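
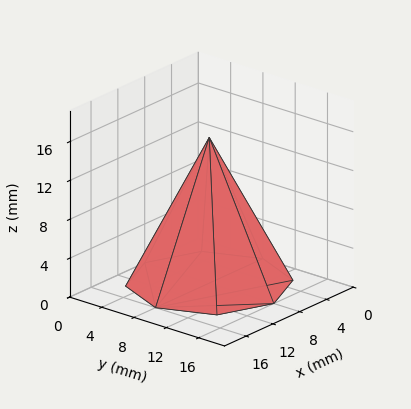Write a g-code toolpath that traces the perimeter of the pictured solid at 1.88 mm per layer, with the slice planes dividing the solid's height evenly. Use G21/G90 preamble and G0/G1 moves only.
Reading the render: the shape is a regular 8-sided pyramid, base circumscribed radius ≈ 8 mm, apex at z ≈ 15 mm (dimensions read to the nearest mm from the axis ticks). For the g-code, the solid's height is divided into equal slices at the stated Δz and each level perimeter traced with G1 moves after a G0 lift.

; perimeter-only toolpath
G21 ; units = mm
G90 ; absolute positioning
G28 ; home
; layer 1
G0 Z1.88
G0 X15.00 Y8.00
G1 X12.95 Y12.95
G1 X8.00 Y15.00
G1 X3.05 Y12.95
G1 X1.00 Y8.00
G1 X3.05 Y3.05
G1 X8.00 Y1.00
G1 X12.95 Y3.05
G1 X15.00 Y8.00
; layer 2
G0 Z3.75
G0 X14.00 Y8.00
G1 X12.25 Y12.25
G1 X8.00 Y14.00
G1 X3.75 Y12.25
G1 X2.00 Y8.00
G1 X3.75 Y3.75
G1 X8.00 Y2.00
G1 X12.25 Y3.75
G1 X14.00 Y8.00
; layer 3
G0 Z5.62
G0 X13.00 Y8.00
G1 X11.54 Y11.54
G1 X8.00 Y13.00
G1 X4.46 Y11.54
G1 X3.00 Y8.00
G1 X4.46 Y4.46
G1 X8.00 Y3.00
G1 X11.54 Y4.46
G1 X13.00 Y8.00
; layer 4
G0 Z7.50
G0 X12.00 Y8.00
G1 X10.83 Y10.83
G1 X8.00 Y12.00
G1 X5.17 Y10.83
G1 X4.00 Y8.00
G1 X5.17 Y5.17
G1 X8.00 Y4.00
G1 X10.83 Y5.17
G1 X12.00 Y8.00
; layer 5
G0 Z9.38
G0 X11.00 Y8.00
G1 X10.12 Y10.12
G1 X8.00 Y11.00
G1 X5.88 Y10.12
G1 X5.00 Y8.00
G1 X5.88 Y5.88
G1 X8.00 Y5.00
G1 X10.12 Y5.88
G1 X11.00 Y8.00
; layer 6
G0 Z11.25
G0 X10.00 Y8.00
G1 X9.41 Y9.41
G1 X8.00 Y10.00
G1 X6.58 Y9.41
G1 X6.00 Y8.00
G1 X6.58 Y6.58
G1 X8.00 Y6.00
G1 X9.41 Y6.58
G1 X10.00 Y8.00
; layer 7
G0 Z13.12
G0 X9.00 Y8.00
G1 X8.71 Y8.71
G1 X8.00 Y9.00
G1 X7.29 Y8.71
G1 X7.00 Y8.00
G1 X7.29 Y7.29
G1 X8.00 Y7.00
G1 X8.71 Y7.29
G1 X9.00 Y8.00
M2 ; end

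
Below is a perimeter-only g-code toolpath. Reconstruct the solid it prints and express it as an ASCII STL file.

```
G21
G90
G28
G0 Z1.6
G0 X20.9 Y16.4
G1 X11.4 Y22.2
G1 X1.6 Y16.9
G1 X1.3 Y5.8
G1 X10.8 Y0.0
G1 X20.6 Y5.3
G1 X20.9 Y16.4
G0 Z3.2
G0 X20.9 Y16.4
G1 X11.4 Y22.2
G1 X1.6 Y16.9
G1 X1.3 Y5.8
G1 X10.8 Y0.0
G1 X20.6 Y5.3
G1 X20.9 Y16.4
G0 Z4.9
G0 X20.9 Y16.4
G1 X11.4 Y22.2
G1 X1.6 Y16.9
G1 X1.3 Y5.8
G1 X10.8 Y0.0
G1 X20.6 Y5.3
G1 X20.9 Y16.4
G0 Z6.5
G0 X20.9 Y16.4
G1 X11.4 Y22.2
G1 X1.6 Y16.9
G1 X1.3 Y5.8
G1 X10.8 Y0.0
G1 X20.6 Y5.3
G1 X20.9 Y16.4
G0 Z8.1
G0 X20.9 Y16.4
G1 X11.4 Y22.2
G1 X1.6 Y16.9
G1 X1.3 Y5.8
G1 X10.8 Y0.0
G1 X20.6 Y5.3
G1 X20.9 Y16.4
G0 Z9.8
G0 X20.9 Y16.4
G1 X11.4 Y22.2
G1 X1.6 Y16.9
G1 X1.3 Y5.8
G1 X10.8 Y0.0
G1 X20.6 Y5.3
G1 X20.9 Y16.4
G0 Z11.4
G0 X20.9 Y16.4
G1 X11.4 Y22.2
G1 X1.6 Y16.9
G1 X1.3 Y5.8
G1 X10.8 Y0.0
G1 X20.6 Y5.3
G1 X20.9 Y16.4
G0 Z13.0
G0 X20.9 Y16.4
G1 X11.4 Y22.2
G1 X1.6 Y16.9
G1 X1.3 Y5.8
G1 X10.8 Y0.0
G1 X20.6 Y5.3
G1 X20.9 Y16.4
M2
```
solid part
  facet normal 0.0000 0.0000 -1.0000
    outer loop
      vertex 1.6 16.9 0.0
      vertex 11.4 22.2 0.0
      vertex 20.9 16.4 0.0
    endloop
  endfacet
  facet normal 0.0000 0.0000 -1.0000
    outer loop
      vertex 1.3 5.8 0.0
      vertex 1.6 16.9 0.0
      vertex 20.9 16.4 0.0
    endloop
  endfacet
  facet normal 0.0000 0.0000 -1.0000
    outer loop
      vertex 10.8 0.0 0.0
      vertex 1.3 5.8 0.0
      vertex 20.9 16.4 0.0
    endloop
  endfacet
  facet normal 0.0000 0.0000 -1.0000
    outer loop
      vertex 20.6 5.3 0.0
      vertex 10.8 0.0 0.0
      vertex 20.9 16.4 0.0
    endloop
  endfacet
  facet normal 0.0000 0.0000 1.0000
    outer loop
      vertex 20.9 16.4 13.0
      vertex 11.4 22.2 13.0
      vertex 1.6 16.9 13.0
    endloop
  endfacet
  facet normal 0.0000 0.0000 1.0000
    outer loop
      vertex 20.9 16.4 13.0
      vertex 1.6 16.9 13.0
      vertex 1.3 5.8 13.0
    endloop
  endfacet
  facet normal 0.0000 0.0000 1.0000
    outer loop
      vertex 20.9 16.4 13.0
      vertex 1.3 5.8 13.0
      vertex 10.8 0.0 13.0
    endloop
  endfacet
  facet normal 0.0000 0.0000 1.0000
    outer loop
      vertex 20.9 16.4 13.0
      vertex 10.8 0.0 13.0
      vertex 20.6 5.3 13.0
    endloop
  endfacet
  facet normal 0.5211 0.8535 0.0000
    outer loop
      vertex 20.9 16.4 0.0
      vertex 11.4 22.2 0.0
      vertex 11.4 22.2 13.0
    endloop
  endfacet
  facet normal 0.5211 0.8535 0.0000
    outer loop
      vertex 20.9 16.4 0.0
      vertex 11.4 22.2 13.0
      vertex 20.9 16.4 13.0
    endloop
  endfacet
  facet normal -0.4757 0.8796 0.0000
    outer loop
      vertex 11.4 22.2 0.0
      vertex 1.6 16.9 0.0
      vertex 1.6 16.9 13.0
    endloop
  endfacet
  facet normal -0.4757 0.8796 0.0000
    outer loop
      vertex 11.4 22.2 0.0
      vertex 1.6 16.9 13.0
      vertex 11.4 22.2 13.0
    endloop
  endfacet
  facet normal -0.9996 0.0270 0.0000
    outer loop
      vertex 1.6 16.9 0.0
      vertex 1.3 5.8 0.0
      vertex 1.3 5.8 13.0
    endloop
  endfacet
  facet normal -0.9996 0.0270 0.0000
    outer loop
      vertex 1.6 16.9 0.0
      vertex 1.3 5.8 13.0
      vertex 1.6 16.9 13.0
    endloop
  endfacet
  facet normal -0.5211 -0.8535 0.0000
    outer loop
      vertex 1.3 5.8 0.0
      vertex 10.8 0.0 0.0
      vertex 10.8 0.0 13.0
    endloop
  endfacet
  facet normal -0.5211 -0.8535 0.0000
    outer loop
      vertex 1.3 5.8 0.0
      vertex 10.8 0.0 13.0
      vertex 1.3 5.8 13.0
    endloop
  endfacet
  facet normal 0.4757 -0.8796 0.0000
    outer loop
      vertex 10.8 0.0 0.0
      vertex 20.6 5.3 0.0
      vertex 20.6 5.3 13.0
    endloop
  endfacet
  facet normal 0.4757 -0.8796 0.0000
    outer loop
      vertex 10.8 0.0 0.0
      vertex 20.6 5.3 13.0
      vertex 10.8 0.0 13.0
    endloop
  endfacet
  facet normal 0.9996 -0.0270 0.0000
    outer loop
      vertex 20.6 5.3 0.0
      vertex 20.9 16.4 0.0
      vertex 20.9 16.4 13.0
    endloop
  endfacet
  facet normal 0.9996 -0.0270 0.0000
    outer loop
      vertex 20.6 5.3 0.0
      vertex 20.9 16.4 13.0
      vertex 20.6 5.3 13.0
    endloop
  endfacet
endsolid part

The G0 Z moves step by Δz≈1.6 mm. Every layer's G1 loop is the same polygon, so the solid is a straight extrusion of it from z=0 to z≈13. Closing with flat bottom and top caps and triangulating gives 20 facets — a regular 6-sided prism (a cylinder approximated with 6 flat sides), circumscribed radius ≈ 11.1 mm, height ≈ 13 mm.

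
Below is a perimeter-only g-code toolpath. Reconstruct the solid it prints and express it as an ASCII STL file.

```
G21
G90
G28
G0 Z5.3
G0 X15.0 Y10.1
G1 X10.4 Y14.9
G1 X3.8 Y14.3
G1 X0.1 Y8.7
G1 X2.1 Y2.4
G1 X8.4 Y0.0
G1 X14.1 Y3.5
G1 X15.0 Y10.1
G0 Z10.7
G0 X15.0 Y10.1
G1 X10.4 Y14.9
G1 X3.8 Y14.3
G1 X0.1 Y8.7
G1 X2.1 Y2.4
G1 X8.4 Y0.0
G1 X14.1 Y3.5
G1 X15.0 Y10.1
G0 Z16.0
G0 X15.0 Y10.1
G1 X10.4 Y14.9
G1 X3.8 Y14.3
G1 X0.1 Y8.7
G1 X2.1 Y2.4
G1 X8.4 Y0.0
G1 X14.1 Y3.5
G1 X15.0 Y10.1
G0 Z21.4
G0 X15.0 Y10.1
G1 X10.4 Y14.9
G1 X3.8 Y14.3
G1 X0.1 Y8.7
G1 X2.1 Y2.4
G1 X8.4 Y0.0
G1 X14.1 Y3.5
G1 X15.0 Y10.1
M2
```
solid part
  facet normal 0.0000 0.0000 -1.0000
    outer loop
      vertex 3.8 14.3 0.0
      vertex 10.4 14.9 0.0
      vertex 15.0 10.1 0.0
    endloop
  endfacet
  facet normal 0.0000 0.0000 -1.0000
    outer loop
      vertex 0.1 8.7 0.0
      vertex 3.8 14.3 0.0
      vertex 15.0 10.1 0.0
    endloop
  endfacet
  facet normal 0.0000 0.0000 -1.0000
    outer loop
      vertex 2.1 2.4 0.0
      vertex 0.1 8.7 0.0
      vertex 15.0 10.1 0.0
    endloop
  endfacet
  facet normal 0.0000 0.0000 -1.0000
    outer loop
      vertex 8.4 0.0 0.0
      vertex 2.1 2.4 0.0
      vertex 15.0 10.1 0.0
    endloop
  endfacet
  facet normal 0.0000 0.0000 -1.0000
    outer loop
      vertex 14.1 3.5 0.0
      vertex 8.4 0.0 0.0
      vertex 15.0 10.1 0.0
    endloop
  endfacet
  facet normal 0.0000 0.0000 1.0000
    outer loop
      vertex 15.0 10.1 21.4
      vertex 10.4 14.9 21.4
      vertex 3.8 14.3 21.4
    endloop
  endfacet
  facet normal 0.0000 0.0000 1.0000
    outer loop
      vertex 15.0 10.1 21.4
      vertex 3.8 14.3 21.4
      vertex 0.1 8.7 21.4
    endloop
  endfacet
  facet normal 0.0000 0.0000 1.0000
    outer loop
      vertex 15.0 10.1 21.4
      vertex 0.1 8.7 21.4
      vertex 2.1 2.4 21.4
    endloop
  endfacet
  facet normal 0.0000 0.0000 1.0000
    outer loop
      vertex 15.0 10.1 21.4
      vertex 2.1 2.4 21.4
      vertex 8.4 0.0 21.4
    endloop
  endfacet
  facet normal 0.0000 0.0000 1.0000
    outer loop
      vertex 15.0 10.1 21.4
      vertex 8.4 0.0 21.4
      vertex 14.1 3.5 21.4
    endloop
  endfacet
  facet normal 0.7220 0.6919 0.0000
    outer loop
      vertex 15.0 10.1 0.0
      vertex 10.4 14.9 0.0
      vertex 10.4 14.9 21.4
    endloop
  endfacet
  facet normal 0.7220 0.6919 0.0000
    outer loop
      vertex 15.0 10.1 0.0
      vertex 10.4 14.9 21.4
      vertex 15.0 10.1 21.4
    endloop
  endfacet
  facet normal -0.0905 0.9959 0.0000
    outer loop
      vertex 10.4 14.9 0.0
      vertex 3.8 14.3 0.0
      vertex 3.8 14.3 21.4
    endloop
  endfacet
  facet normal -0.0905 0.9959 0.0000
    outer loop
      vertex 10.4 14.9 0.0
      vertex 3.8 14.3 21.4
      vertex 10.4 14.9 21.4
    endloop
  endfacet
  facet normal -0.8343 0.5513 0.0000
    outer loop
      vertex 3.8 14.3 0.0
      vertex 0.1 8.7 0.0
      vertex 0.1 8.7 21.4
    endloop
  endfacet
  facet normal -0.8343 0.5513 0.0000
    outer loop
      vertex 3.8 14.3 0.0
      vertex 0.1 8.7 21.4
      vertex 3.8 14.3 21.4
    endloop
  endfacet
  facet normal -0.9531 -0.3026 0.0000
    outer loop
      vertex 0.1 8.7 0.0
      vertex 2.1 2.4 0.0
      vertex 2.1 2.4 21.4
    endloop
  endfacet
  facet normal -0.9531 -0.3026 0.0000
    outer loop
      vertex 0.1 8.7 0.0
      vertex 2.1 2.4 21.4
      vertex 0.1 8.7 21.4
    endloop
  endfacet
  facet normal -0.3560 -0.9345 0.0000
    outer loop
      vertex 2.1 2.4 0.0
      vertex 8.4 0.0 0.0
      vertex 8.4 0.0 21.4
    endloop
  endfacet
  facet normal -0.3560 -0.9345 0.0000
    outer loop
      vertex 2.1 2.4 0.0
      vertex 8.4 0.0 21.4
      vertex 2.1 2.4 21.4
    endloop
  endfacet
  facet normal 0.5233 -0.8522 0.0000
    outer loop
      vertex 8.4 0.0 0.0
      vertex 14.1 3.5 0.0
      vertex 14.1 3.5 21.4
    endloop
  endfacet
  facet normal 0.5233 -0.8522 0.0000
    outer loop
      vertex 8.4 0.0 0.0
      vertex 14.1 3.5 21.4
      vertex 8.4 0.0 21.4
    endloop
  endfacet
  facet normal 0.9908 -0.1351 0.0000
    outer loop
      vertex 14.1 3.5 0.0
      vertex 15.0 10.1 0.0
      vertex 15.0 10.1 21.4
    endloop
  endfacet
  facet normal 0.9908 -0.1351 0.0000
    outer loop
      vertex 14.1 3.5 0.0
      vertex 15.0 10.1 21.4
      vertex 14.1 3.5 21.4
    endloop
  endfacet
endsolid part

The G0 Z moves step by Δz≈5.3 mm. Every layer's G1 loop is the same polygon, so the solid is a straight extrusion of it from z=0 to z≈21.4. Closing with flat bottom and top caps and triangulating gives 24 facets — a regular 7-sided prism (a cylinder approximated with 7 flat sides), circumscribed radius ≈ 7.7 mm, height ≈ 21.4 mm.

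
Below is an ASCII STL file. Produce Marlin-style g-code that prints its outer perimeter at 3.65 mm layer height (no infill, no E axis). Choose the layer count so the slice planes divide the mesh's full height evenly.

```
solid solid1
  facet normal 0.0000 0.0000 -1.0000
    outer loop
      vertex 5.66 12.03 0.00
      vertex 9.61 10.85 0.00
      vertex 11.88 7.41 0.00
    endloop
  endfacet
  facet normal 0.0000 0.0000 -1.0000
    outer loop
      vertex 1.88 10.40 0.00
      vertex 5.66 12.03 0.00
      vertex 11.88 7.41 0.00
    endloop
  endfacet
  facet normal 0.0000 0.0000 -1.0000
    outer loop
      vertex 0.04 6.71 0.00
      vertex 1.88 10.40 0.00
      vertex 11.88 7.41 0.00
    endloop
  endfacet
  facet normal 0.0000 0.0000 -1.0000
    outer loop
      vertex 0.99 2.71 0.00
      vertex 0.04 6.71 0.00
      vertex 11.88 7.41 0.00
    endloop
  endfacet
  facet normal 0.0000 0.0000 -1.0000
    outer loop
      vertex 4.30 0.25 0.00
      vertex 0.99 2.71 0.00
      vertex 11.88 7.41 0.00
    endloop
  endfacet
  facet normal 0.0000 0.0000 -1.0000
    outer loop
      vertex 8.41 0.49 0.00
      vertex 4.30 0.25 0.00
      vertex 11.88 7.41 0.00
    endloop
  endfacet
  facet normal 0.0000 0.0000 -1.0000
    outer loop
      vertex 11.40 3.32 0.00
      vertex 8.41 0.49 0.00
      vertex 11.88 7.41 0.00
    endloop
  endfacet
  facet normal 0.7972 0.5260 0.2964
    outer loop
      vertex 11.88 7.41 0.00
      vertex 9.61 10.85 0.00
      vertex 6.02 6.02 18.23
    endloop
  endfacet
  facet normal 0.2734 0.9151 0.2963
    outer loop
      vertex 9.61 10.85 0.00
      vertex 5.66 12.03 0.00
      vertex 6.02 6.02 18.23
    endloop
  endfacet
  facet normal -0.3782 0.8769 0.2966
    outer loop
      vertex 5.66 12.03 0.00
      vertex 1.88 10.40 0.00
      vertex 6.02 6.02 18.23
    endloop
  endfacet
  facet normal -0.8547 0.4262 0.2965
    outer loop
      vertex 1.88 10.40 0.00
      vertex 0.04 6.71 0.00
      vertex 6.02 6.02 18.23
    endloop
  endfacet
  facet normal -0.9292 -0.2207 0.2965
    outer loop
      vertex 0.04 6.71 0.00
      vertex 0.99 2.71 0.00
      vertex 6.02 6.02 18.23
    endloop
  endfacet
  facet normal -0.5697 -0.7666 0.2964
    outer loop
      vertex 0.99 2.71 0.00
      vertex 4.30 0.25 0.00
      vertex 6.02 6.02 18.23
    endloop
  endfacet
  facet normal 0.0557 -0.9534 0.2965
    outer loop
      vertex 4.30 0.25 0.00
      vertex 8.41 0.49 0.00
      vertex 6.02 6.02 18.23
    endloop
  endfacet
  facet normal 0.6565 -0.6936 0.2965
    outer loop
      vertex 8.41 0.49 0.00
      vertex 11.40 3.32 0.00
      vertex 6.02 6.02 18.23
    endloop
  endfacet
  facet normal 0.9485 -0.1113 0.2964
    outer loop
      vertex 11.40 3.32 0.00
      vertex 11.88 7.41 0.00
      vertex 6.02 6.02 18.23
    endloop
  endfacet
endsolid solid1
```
; perimeter-only toolpath
G21 ; units = mm
G90 ; absolute positioning
G28 ; home
; layer 1
G0 Z3.65
G0 X10.71 Y7.13
G1 X8.89 Y9.88
G1 X5.73 Y10.83
G1 X2.71 Y9.52
G1 X1.24 Y6.57
G1 X2.00 Y3.37
G1 X4.64 Y1.40
G1 X7.93 Y1.60
G1 X10.32 Y3.86
G1 X10.71 Y7.13
; layer 2
G0 Z7.29
G0 X9.54 Y6.85
G1 X8.17 Y8.92
G1 X5.80 Y9.63
G1 X3.54 Y8.65
G1 X2.43 Y6.43
G1 X3.00 Y4.03
G1 X4.99 Y2.56
G1 X7.45 Y2.70
G1 X9.25 Y4.40
G1 X9.54 Y6.85
; layer 3
G0 Z10.94
G0 X8.36 Y6.58
G1 X7.46 Y7.95
G1 X5.88 Y8.42
G1 X4.36 Y7.77
G1 X3.63 Y6.30
G1 X4.01 Y4.70
G1 X5.33 Y3.71
G1 X6.98 Y3.81
G1 X8.17 Y4.94
G1 X8.36 Y6.58
; layer 4
G0 Z14.58
G0 X7.19 Y6.30
G1 X6.74 Y6.99
G1 X5.95 Y7.22
G1 X5.19 Y6.90
G1 X4.82 Y6.16
G1 X5.01 Y5.36
G1 X5.68 Y4.87
G1 X6.50 Y4.91
G1 X7.10 Y5.48
G1 X7.19 Y6.30
M2 ; end

The solid is a regular 9-sided pyramid, base circumscribed radius ≈ 6.02 mm, apex at z ≈ 18.2 mm. Slicing at Δz = 3.65 mm — 5 equal slices spanning the solid's height, so layer i sits at z = i·h/5 — gives 4 non-empty perimeters. Each is a 9-segment closed polygon; G0 lifts to the layer z and rapids to the start vertex, then G1 traces the edges. The cross-section shrinks linearly with z (the slice at the apex is degenerate and omitted).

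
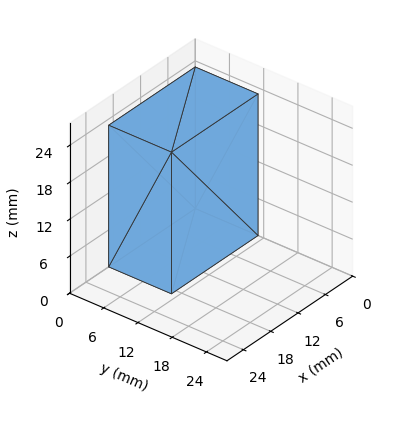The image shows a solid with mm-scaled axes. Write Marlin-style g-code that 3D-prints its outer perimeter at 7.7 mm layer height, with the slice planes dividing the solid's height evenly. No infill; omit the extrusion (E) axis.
Reading the render: the shape is a rectangular box, roughly 19 × 11 mm footprint and 23 mm tall (dimensions read to the nearest mm from the axis ticks). For the g-code, the solid's height is divided into equal slices at the stated Δz and each level perimeter traced with G1 moves after a G0 lift.

; perimeter-only toolpath
G21 ; units = mm
G90 ; absolute positioning
G28 ; home
; layer 1
G0 Z7.7
G0 X0.0 Y0.0
G1 X19.0 Y0.0
G1 X19.0 Y11.0
G1 X0.0 Y11.0
G1 X0.0 Y0.0
; layer 2
G0 Z15.3
G0 X0.0 Y0.0
G1 X19.0 Y0.0
G1 X19.0 Y11.0
G1 X0.0 Y11.0
G1 X0.0 Y0.0
; layer 3
G0 Z23.0
G0 X0.0 Y0.0
G1 X19.0 Y0.0
G1 X19.0 Y11.0
G1 X0.0 Y11.0
G1 X0.0 Y0.0
M2 ; end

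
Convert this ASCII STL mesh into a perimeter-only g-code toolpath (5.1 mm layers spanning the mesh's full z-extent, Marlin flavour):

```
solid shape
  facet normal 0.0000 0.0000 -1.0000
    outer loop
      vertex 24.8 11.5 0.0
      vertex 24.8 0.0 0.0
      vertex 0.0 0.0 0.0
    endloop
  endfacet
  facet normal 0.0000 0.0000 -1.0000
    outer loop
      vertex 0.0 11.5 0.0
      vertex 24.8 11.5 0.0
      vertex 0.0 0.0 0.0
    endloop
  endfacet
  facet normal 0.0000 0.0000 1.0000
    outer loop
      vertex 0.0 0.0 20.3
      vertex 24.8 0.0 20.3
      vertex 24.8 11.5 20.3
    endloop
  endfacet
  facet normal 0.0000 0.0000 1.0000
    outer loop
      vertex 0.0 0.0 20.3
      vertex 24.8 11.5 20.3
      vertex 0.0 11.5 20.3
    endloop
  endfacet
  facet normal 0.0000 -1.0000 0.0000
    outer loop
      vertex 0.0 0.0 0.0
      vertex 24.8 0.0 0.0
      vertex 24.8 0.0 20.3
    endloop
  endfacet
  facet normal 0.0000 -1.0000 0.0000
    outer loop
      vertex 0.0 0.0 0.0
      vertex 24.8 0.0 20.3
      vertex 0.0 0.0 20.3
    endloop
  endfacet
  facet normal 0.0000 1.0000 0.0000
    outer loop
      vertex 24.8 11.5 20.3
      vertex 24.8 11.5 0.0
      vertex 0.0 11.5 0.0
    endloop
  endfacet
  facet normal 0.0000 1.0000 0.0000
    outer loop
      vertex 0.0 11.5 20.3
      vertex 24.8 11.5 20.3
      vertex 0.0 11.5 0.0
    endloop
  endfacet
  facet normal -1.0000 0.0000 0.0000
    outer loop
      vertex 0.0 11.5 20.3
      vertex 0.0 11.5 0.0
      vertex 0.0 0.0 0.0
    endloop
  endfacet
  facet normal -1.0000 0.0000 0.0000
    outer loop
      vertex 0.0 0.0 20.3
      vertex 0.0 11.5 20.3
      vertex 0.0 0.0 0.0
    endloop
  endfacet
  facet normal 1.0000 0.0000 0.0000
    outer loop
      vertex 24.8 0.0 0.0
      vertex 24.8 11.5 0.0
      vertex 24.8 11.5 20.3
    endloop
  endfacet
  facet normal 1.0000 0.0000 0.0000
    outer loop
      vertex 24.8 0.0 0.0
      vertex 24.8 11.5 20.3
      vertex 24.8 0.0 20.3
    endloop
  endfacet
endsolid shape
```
; perimeter-only toolpath
G21 ; units = mm
G90 ; absolute positioning
G28 ; home
; layer 1
G0 Z5.1
G0 X0.0 Y0.0
G1 X24.8 Y0.0
G1 X24.8 Y11.5
G1 X0.0 Y11.5
G1 X0.0 Y0.0
; layer 2
G0 Z10.2
G0 X0.0 Y0.0
G1 X24.8 Y0.0
G1 X24.8 Y11.5
G1 X0.0 Y11.5
G1 X0.0 Y0.0
; layer 3
G0 Z15.2
G0 X0.0 Y0.0
G1 X24.8 Y0.0
G1 X24.8 Y11.5
G1 X0.0 Y11.5
G1 X0.0 Y0.0
; layer 4
G0 Z20.3
G0 X0.0 Y0.0
G1 X24.8 Y0.0
G1 X24.8 Y11.5
G1 X0.0 Y11.5
G1 X0.0 Y0.0
M2 ; end

The solid is a rectangular box, roughly 24.8 × 11.5 mm footprint and 20.3 mm tall. Slicing at Δz = 5.1 mm — 4 equal slices spanning the solid's height, so layer i sits at z = i·h/4 — gives 4 non-empty perimeters. Each is a 4-segment closed polygon; G0 lifts to the layer z and rapids to the start vertex, then G1 traces the edges.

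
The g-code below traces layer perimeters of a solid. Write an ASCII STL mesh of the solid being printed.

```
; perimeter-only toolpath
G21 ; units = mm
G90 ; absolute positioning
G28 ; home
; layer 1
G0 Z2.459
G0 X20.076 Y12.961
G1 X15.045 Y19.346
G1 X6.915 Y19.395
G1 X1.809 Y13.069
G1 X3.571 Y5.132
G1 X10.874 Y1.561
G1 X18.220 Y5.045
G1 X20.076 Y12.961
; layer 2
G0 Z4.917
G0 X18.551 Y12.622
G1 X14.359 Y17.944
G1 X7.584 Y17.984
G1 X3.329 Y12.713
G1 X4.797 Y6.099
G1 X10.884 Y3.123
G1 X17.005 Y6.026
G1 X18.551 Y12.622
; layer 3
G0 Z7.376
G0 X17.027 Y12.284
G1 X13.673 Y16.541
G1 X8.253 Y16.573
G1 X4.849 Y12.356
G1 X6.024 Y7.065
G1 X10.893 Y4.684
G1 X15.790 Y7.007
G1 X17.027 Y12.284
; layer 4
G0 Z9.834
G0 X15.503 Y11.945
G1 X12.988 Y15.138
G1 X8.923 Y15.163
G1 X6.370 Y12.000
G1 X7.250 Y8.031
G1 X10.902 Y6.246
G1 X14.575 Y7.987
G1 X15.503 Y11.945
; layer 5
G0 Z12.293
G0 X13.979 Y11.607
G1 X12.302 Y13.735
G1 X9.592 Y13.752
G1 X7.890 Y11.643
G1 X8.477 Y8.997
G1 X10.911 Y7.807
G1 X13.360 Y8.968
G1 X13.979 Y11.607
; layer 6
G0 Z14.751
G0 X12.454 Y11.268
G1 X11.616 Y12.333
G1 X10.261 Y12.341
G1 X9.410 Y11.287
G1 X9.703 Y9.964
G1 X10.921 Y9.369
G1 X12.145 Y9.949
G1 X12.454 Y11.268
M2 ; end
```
solid part
  facet normal 0.0000 0.0000 -1.0000
    outer loop
      vertex 6.246 20.806 0.000
      vertex 15.731 20.749 0.000
      vertex 21.600 13.299 0.000
    endloop
  endfacet
  facet normal 0.0000 0.0000 -1.0000
    outer loop
      vertex 0.289 13.426 0.000
      vertex 6.246 20.806 0.000
      vertex 21.600 13.299 0.000
    endloop
  endfacet
  facet normal 0.0000 0.0000 -1.0000
    outer loop
      vertex 2.344 4.166 0.000
      vertex 0.289 13.426 0.000
      vertex 21.600 13.299 0.000
    endloop
  endfacet
  facet normal 0.0000 0.0000 -1.0000
    outer loop
      vertex 10.865 0.000 0.000
      vertex 2.344 4.166 0.000
      vertex 21.600 13.299 0.000
    endloop
  endfacet
  facet normal 0.0000 0.0000 -1.0000
    outer loop
      vertex 19.435 4.064 0.000
      vertex 10.865 0.000 0.000
      vertex 21.600 13.299 0.000
    endloop
  endfacet
  facet normal 0.6818 0.5371 0.4966
    outer loop
      vertex 21.600 13.299 0.000
      vertex 15.731 20.749 0.000
      vertex 10.930 10.930 17.210
    endloop
  endfacet
  facet normal 0.0052 0.8679 0.4966
    outer loop
      vertex 15.731 20.749 0.000
      vertex 6.246 20.806 0.000
      vertex 10.930 10.930 17.210
    endloop
  endfacet
  facet normal -0.6754 0.5452 0.4967
    outer loop
      vertex 6.246 20.806 0.000
      vertex 0.289 13.426 0.000
      vertex 10.930 10.930 17.210
    endloop
  endfacet
  facet normal -0.8473 -0.1880 0.4966
    outer loop
      vertex 0.289 13.426 0.000
      vertex 2.344 4.166 0.000
      vertex 10.930 10.930 17.210
    endloop
  endfacet
  facet normal -0.3812 -0.7797 0.4967
    outer loop
      vertex 2.344 4.166 0.000
      vertex 10.865 0.000 0.000
      vertex 10.930 10.930 17.210
    endloop
  endfacet
  facet normal 0.3719 -0.7842 0.4967
    outer loop
      vertex 10.865 0.000 0.000
      vertex 19.435 4.064 0.000
      vertex 10.930 10.930 17.210
    endloop
  endfacet
  facet normal 0.8450 -0.1981 0.4966
    outer loop
      vertex 19.435 4.064 0.000
      vertex 21.600 13.299 0.000
      vertex 10.930 10.930 17.210
    endloop
  endfacet
endsolid part

The G0 Z moves step by Δz≈2.459 mm. The G1 loops shrink linearly with z, so the solid tapers from its base footprint up to z≈17.2. Closing with a flat bottom cap and the tapered top and triangulating gives 12 facets — a regular 7-sided pyramid, base circumscribed radius ≈ 10.9 mm, apex at z ≈ 17.2 mm.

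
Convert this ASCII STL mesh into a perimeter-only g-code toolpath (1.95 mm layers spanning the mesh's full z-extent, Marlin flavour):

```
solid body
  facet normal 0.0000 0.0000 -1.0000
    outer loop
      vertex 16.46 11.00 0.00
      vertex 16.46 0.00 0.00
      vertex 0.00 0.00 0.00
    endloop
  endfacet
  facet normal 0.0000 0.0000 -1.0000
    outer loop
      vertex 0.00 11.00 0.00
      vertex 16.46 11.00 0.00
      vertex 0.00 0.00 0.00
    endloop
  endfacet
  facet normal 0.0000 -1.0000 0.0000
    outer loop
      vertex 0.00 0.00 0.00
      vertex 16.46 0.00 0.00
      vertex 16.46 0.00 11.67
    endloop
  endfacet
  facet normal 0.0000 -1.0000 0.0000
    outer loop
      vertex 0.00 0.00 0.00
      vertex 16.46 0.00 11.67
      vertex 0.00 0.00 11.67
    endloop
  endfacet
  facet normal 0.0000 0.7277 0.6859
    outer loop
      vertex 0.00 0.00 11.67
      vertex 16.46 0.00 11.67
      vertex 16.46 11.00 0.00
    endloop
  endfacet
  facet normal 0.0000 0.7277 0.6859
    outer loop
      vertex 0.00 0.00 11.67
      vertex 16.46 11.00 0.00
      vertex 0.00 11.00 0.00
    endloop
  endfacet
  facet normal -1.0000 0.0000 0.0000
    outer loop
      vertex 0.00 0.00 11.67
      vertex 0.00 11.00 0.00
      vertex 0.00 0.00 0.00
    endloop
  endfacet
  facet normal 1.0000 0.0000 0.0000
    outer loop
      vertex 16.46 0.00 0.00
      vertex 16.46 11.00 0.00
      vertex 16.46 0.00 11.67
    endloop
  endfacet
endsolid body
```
; perimeter-only toolpath
G21 ; units = mm
G90 ; absolute positioning
G28 ; home
; layer 1
G0 Z1.95
G0 X0.00 Y0.00
G1 X16.46 Y0.00
G1 X16.46 Y9.17
G1 X0.00 Y9.17
G1 X0.00 Y0.00
; layer 2
G0 Z3.89
G0 X0.00 Y0.00
G1 X16.46 Y0.00
G1 X16.46 Y7.33
G1 X0.00 Y7.33
G1 X0.00 Y0.00
; layer 3
G0 Z5.83
G0 X0.00 Y0.00
G1 X16.46 Y0.00
G1 X16.46 Y5.50
G1 X0.00 Y5.50
G1 X0.00 Y0.00
; layer 4
G0 Z7.78
G0 X0.00 Y0.00
G1 X16.46 Y0.00
G1 X16.46 Y3.67
G1 X0.00 Y3.67
G1 X0.00 Y0.00
; layer 5
G0 Z9.72
G0 X0.00 Y0.00
G1 X16.46 Y0.00
G1 X16.46 Y1.83
G1 X0.00 Y1.83
G1 X0.00 Y0.00
M2 ; end

The solid is a wedge (ramp): 16.5 × 11 mm base, rising to 11.7 mm along the y=0 edge and sloping linearly to z=0 at y=11. Slicing at Δz = 1.95 mm — 6 equal slices spanning the solid's height, so layer i sits at z = i·h/6 — gives 5 non-empty perimeters. Each is a 4-segment closed polygon; G0 lifts to the layer z and rapids to the start vertex, then G1 traces the edges. The cross-section shrinks linearly with z (the slice at the apex is degenerate and omitted).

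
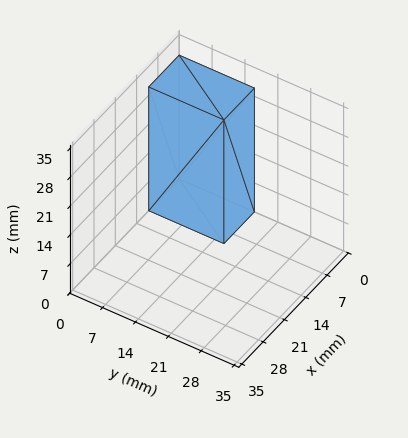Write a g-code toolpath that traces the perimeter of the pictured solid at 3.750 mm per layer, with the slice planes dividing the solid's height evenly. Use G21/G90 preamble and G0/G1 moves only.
Reading the render: the shape is a rectangular box, roughly 10 × 16 mm footprint and 30 mm tall (dimensions read to the nearest mm from the axis ticks). For the g-code, the solid's height is divided into equal slices at the stated Δz and each level perimeter traced with G1 moves after a G0 lift.

; perimeter-only toolpath
G21 ; units = mm
G90 ; absolute positioning
G28 ; home
; layer 1
G0 Z3.750
G0 X0.000 Y0.000
G1 X10.000 Y0.000
G1 X10.000 Y16.000
G1 X0.000 Y16.000
G1 X0.000 Y0.000
; layer 2
G0 Z7.500
G0 X0.000 Y0.000
G1 X10.000 Y0.000
G1 X10.000 Y16.000
G1 X0.000 Y16.000
G1 X0.000 Y0.000
; layer 3
G0 Z11.250
G0 X0.000 Y0.000
G1 X10.000 Y0.000
G1 X10.000 Y16.000
G1 X0.000 Y16.000
G1 X0.000 Y0.000
; layer 4
G0 Z15.000
G0 X0.000 Y0.000
G1 X10.000 Y0.000
G1 X10.000 Y16.000
G1 X0.000 Y16.000
G1 X0.000 Y0.000
; layer 5
G0 Z18.750
G0 X0.000 Y0.000
G1 X10.000 Y0.000
G1 X10.000 Y16.000
G1 X0.000 Y16.000
G1 X0.000 Y0.000
; layer 6
G0 Z22.500
G0 X0.000 Y0.000
G1 X10.000 Y0.000
G1 X10.000 Y16.000
G1 X0.000 Y16.000
G1 X0.000 Y0.000
; layer 7
G0 Z26.250
G0 X0.000 Y0.000
G1 X10.000 Y0.000
G1 X10.000 Y16.000
G1 X0.000 Y16.000
G1 X0.000 Y0.000
; layer 8
G0 Z30.000
G0 X0.000 Y0.000
G1 X10.000 Y0.000
G1 X10.000 Y16.000
G1 X0.000 Y16.000
G1 X0.000 Y0.000
M2 ; end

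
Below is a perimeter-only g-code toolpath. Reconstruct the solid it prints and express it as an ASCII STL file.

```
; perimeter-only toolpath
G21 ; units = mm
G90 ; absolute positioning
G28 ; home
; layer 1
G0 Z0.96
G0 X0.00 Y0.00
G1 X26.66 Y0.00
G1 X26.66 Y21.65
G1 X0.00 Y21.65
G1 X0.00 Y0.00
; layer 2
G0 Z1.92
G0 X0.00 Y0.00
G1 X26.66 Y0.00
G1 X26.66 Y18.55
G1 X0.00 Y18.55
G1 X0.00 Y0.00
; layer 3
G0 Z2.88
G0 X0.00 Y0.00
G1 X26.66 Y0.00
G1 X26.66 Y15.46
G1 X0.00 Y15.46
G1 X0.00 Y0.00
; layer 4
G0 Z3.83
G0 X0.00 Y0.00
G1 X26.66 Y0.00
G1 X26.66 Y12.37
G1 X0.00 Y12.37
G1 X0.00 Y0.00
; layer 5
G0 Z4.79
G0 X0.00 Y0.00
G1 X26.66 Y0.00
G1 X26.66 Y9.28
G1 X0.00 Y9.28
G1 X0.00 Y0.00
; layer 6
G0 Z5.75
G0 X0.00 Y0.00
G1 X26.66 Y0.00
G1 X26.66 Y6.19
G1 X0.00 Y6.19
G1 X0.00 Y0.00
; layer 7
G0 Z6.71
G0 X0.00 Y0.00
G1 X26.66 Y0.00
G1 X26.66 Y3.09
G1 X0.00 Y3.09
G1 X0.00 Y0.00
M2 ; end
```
solid part
  facet normal 0.0000 0.0000 -1.0000
    outer loop
      vertex 26.66 24.74 0.00
      vertex 26.66 0.00 0.00
      vertex 0.00 0.00 0.00
    endloop
  endfacet
  facet normal 0.0000 0.0000 -1.0000
    outer loop
      vertex 0.00 24.74 0.00
      vertex 26.66 24.74 0.00
      vertex 0.00 0.00 0.00
    endloop
  endfacet
  facet normal 0.0000 -1.0000 0.0000
    outer loop
      vertex 0.00 0.00 0.00
      vertex 26.66 0.00 0.00
      vertex 26.66 0.00 7.67
    endloop
  endfacet
  facet normal 0.0000 -1.0000 0.0000
    outer loop
      vertex 0.00 0.00 0.00
      vertex 26.66 0.00 7.67
      vertex 0.00 0.00 7.67
    endloop
  endfacet
  facet normal 0.0000 0.2961 0.9552
    outer loop
      vertex 0.00 0.00 7.67
      vertex 26.66 0.00 7.67
      vertex 26.66 24.74 0.00
    endloop
  endfacet
  facet normal 0.0000 0.2961 0.9552
    outer loop
      vertex 0.00 0.00 7.67
      vertex 26.66 24.74 0.00
      vertex 0.00 24.74 0.00
    endloop
  endfacet
  facet normal -1.0000 0.0000 0.0000
    outer loop
      vertex 0.00 0.00 7.67
      vertex 0.00 24.74 0.00
      vertex 0.00 0.00 0.00
    endloop
  endfacet
  facet normal 1.0000 0.0000 0.0000
    outer loop
      vertex 26.66 0.00 0.00
      vertex 26.66 24.74 0.00
      vertex 26.66 0.00 7.67
    endloop
  endfacet
endsolid part

The G0 Z moves step by Δz≈0.96 mm. The G1 loops shrink linearly with z, so the solid tapers from its base footprint up to z≈7.67. Closing with a flat bottom cap and the tapered top and triangulating gives 8 facets — a wedge (ramp): 26.7 × 24.7 mm base, rising to 7.67 mm along the y=0 edge and sloping linearly to z=0 at y=24.7.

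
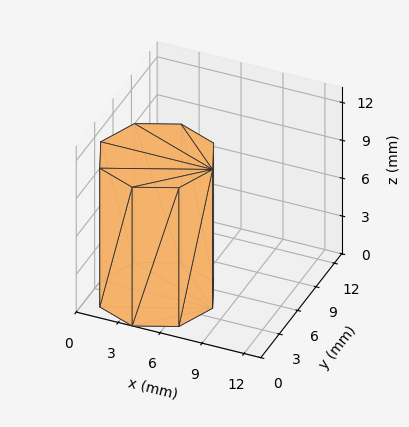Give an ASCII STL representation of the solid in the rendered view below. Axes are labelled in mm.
Reading the render: the shape is a regular 8-sided prism (a cylinder approximated with 8 flat sides), circumscribed radius ≈ 4 mm, height ≈ 11 mm (dimensions read to the nearest mm from the axis ticks). For the STL, each face is triangulated and given an outward normal.

solid part
  facet normal 0.0000 0.0000 -1.0000
    outer loop
      vertex 4.00 8.00 0.00
      vertex 6.83 6.83 0.00
      vertex 8.00 4.00 0.00
    endloop
  endfacet
  facet normal 0.0000 0.0000 -1.0000
    outer loop
      vertex 1.17 6.83 0.00
      vertex 4.00 8.00 0.00
      vertex 8.00 4.00 0.00
    endloop
  endfacet
  facet normal 0.0000 0.0000 -1.0000
    outer loop
      vertex 0.00 4.00 0.00
      vertex 1.17 6.83 0.00
      vertex 8.00 4.00 0.00
    endloop
  endfacet
  facet normal 0.0000 0.0000 -1.0000
    outer loop
      vertex 1.17 1.17 0.00
      vertex 0.00 4.00 0.00
      vertex 8.00 4.00 0.00
    endloop
  endfacet
  facet normal 0.0000 0.0000 -1.0000
    outer loop
      vertex 4.00 0.00 0.00
      vertex 1.17 1.17 0.00
      vertex 8.00 4.00 0.00
    endloop
  endfacet
  facet normal 0.0000 0.0000 -1.0000
    outer loop
      vertex 6.83 1.17 0.00
      vertex 4.00 0.00 0.00
      vertex 8.00 4.00 0.00
    endloop
  endfacet
  facet normal 0.0000 0.0000 1.0000
    outer loop
      vertex 8.00 4.00 11.00
      vertex 6.83 6.83 11.00
      vertex 4.00 8.00 11.00
    endloop
  endfacet
  facet normal 0.0000 0.0000 1.0000
    outer loop
      vertex 8.00 4.00 11.00
      vertex 4.00 8.00 11.00
      vertex 1.17 6.83 11.00
    endloop
  endfacet
  facet normal 0.0000 0.0000 1.0000
    outer loop
      vertex 8.00 4.00 11.00
      vertex 1.17 6.83 11.00
      vertex 0.00 4.00 11.00
    endloop
  endfacet
  facet normal 0.0000 0.0000 1.0000
    outer loop
      vertex 8.00 4.00 11.00
      vertex 0.00 4.00 11.00
      vertex 1.17 1.17 11.00
    endloop
  endfacet
  facet normal 0.0000 0.0000 1.0000
    outer loop
      vertex 8.00 4.00 11.00
      vertex 1.17 1.17 11.00
      vertex 4.00 0.00 11.00
    endloop
  endfacet
  facet normal 0.0000 0.0000 1.0000
    outer loop
      vertex 8.00 4.00 11.00
      vertex 4.00 0.00 11.00
      vertex 6.83 1.17 11.00
    endloop
  endfacet
  facet normal 0.9241 0.3821 0.0000
    outer loop
      vertex 8.00 4.00 0.00
      vertex 6.83 6.83 0.00
      vertex 6.83 6.83 11.00
    endloop
  endfacet
  facet normal 0.9241 0.3821 0.0000
    outer loop
      vertex 8.00 4.00 0.00
      vertex 6.83 6.83 11.00
      vertex 8.00 4.00 11.00
    endloop
  endfacet
  facet normal 0.3821 0.9241 0.0000
    outer loop
      vertex 6.83 6.83 0.00
      vertex 4.00 8.00 0.00
      vertex 4.00 8.00 11.00
    endloop
  endfacet
  facet normal 0.3821 0.9241 0.0000
    outer loop
      vertex 6.83 6.83 0.00
      vertex 4.00 8.00 11.00
      vertex 6.83 6.83 11.00
    endloop
  endfacet
  facet normal -0.3821 0.9241 0.0000
    outer loop
      vertex 4.00 8.00 0.00
      vertex 1.17 6.83 0.00
      vertex 1.17 6.83 11.00
    endloop
  endfacet
  facet normal -0.3821 0.9241 0.0000
    outer loop
      vertex 4.00 8.00 0.00
      vertex 1.17 6.83 11.00
      vertex 4.00 8.00 11.00
    endloop
  endfacet
  facet normal -0.9241 0.3821 0.0000
    outer loop
      vertex 1.17 6.83 0.00
      vertex 0.00 4.00 0.00
      vertex 0.00 4.00 11.00
    endloop
  endfacet
  facet normal -0.9241 0.3821 0.0000
    outer loop
      vertex 1.17 6.83 0.00
      vertex 0.00 4.00 11.00
      vertex 1.17 6.83 11.00
    endloop
  endfacet
  facet normal -0.9241 -0.3821 0.0000
    outer loop
      vertex 0.00 4.00 0.00
      vertex 1.17 1.17 0.00
      vertex 1.17 1.17 11.00
    endloop
  endfacet
  facet normal -0.9241 -0.3821 0.0000
    outer loop
      vertex 0.00 4.00 0.00
      vertex 1.17 1.17 11.00
      vertex 0.00 4.00 11.00
    endloop
  endfacet
  facet normal -0.3821 -0.9241 0.0000
    outer loop
      vertex 1.17 1.17 0.00
      vertex 4.00 0.00 0.00
      vertex 4.00 0.00 11.00
    endloop
  endfacet
  facet normal -0.3821 -0.9241 0.0000
    outer loop
      vertex 1.17 1.17 0.00
      vertex 4.00 0.00 11.00
      vertex 1.17 1.17 11.00
    endloop
  endfacet
  facet normal 0.3821 -0.9241 0.0000
    outer loop
      vertex 4.00 0.00 0.00
      vertex 6.83 1.17 0.00
      vertex 6.83 1.17 11.00
    endloop
  endfacet
  facet normal 0.3821 -0.9241 0.0000
    outer loop
      vertex 4.00 0.00 0.00
      vertex 6.83 1.17 11.00
      vertex 4.00 0.00 11.00
    endloop
  endfacet
  facet normal 0.9241 -0.3821 0.0000
    outer loop
      vertex 6.83 1.17 0.00
      vertex 8.00 4.00 0.00
      vertex 8.00 4.00 11.00
    endloop
  endfacet
  facet normal 0.9241 -0.3821 0.0000
    outer loop
      vertex 6.83 1.17 0.00
      vertex 8.00 4.00 11.00
      vertex 6.83 1.17 11.00
    endloop
  endfacet
endsolid part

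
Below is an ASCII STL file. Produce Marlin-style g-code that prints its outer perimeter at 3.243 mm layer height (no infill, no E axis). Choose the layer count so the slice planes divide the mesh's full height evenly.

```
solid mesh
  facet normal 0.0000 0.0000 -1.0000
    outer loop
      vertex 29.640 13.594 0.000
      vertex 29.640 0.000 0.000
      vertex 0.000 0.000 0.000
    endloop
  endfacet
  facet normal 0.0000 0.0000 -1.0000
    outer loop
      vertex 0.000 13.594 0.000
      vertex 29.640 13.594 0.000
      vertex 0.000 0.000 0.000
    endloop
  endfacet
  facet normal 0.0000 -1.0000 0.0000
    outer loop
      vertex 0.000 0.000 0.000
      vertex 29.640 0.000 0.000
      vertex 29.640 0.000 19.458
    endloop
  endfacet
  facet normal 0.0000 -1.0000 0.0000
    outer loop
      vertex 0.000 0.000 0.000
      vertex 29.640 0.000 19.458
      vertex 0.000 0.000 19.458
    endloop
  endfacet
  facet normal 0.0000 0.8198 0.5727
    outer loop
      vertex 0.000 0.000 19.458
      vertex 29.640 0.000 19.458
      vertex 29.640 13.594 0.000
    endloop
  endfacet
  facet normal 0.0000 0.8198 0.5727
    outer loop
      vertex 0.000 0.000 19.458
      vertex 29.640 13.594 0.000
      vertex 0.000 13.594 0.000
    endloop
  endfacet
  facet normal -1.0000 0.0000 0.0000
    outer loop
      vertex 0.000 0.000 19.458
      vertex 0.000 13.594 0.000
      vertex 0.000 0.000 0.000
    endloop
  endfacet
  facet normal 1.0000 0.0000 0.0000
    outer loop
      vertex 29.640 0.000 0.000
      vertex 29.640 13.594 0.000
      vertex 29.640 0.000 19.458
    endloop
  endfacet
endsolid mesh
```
; perimeter-only toolpath
G21 ; units = mm
G90 ; absolute positioning
G28 ; home
; layer 1
G0 Z3.243
G0 X0.000 Y0.000
G1 X29.640 Y0.000
G1 X29.640 Y11.328
G1 X0.000 Y11.328
G1 X0.000 Y0.000
; layer 2
G0 Z6.486
G0 X0.000 Y0.000
G1 X29.640 Y0.000
G1 X29.640 Y9.063
G1 X0.000 Y9.063
G1 X0.000 Y0.000
; layer 3
G0 Z9.729
G0 X0.000 Y0.000
G1 X29.640 Y0.000
G1 X29.640 Y6.797
G1 X0.000 Y6.797
G1 X0.000 Y0.000
; layer 4
G0 Z12.972
G0 X0.000 Y0.000
G1 X29.640 Y0.000
G1 X29.640 Y4.531
G1 X0.000 Y4.531
G1 X0.000 Y0.000
; layer 5
G0 Z16.215
G0 X0.000 Y0.000
G1 X29.640 Y0.000
G1 X29.640 Y2.266
G1 X0.000 Y2.266
G1 X0.000 Y0.000
M2 ; end

The solid is a wedge (ramp): 29.6 × 13.6 mm base, rising to 19.5 mm along the y=0 edge and sloping linearly to z=0 at y=13.6. Slicing at Δz = 3.243 mm — 6 equal slices spanning the solid's height, so layer i sits at z = i·h/6 — gives 5 non-empty perimeters. Each is a 4-segment closed polygon; G0 lifts to the layer z and rapids to the start vertex, then G1 traces the edges. The cross-section shrinks linearly with z (the slice at the apex is degenerate and omitted).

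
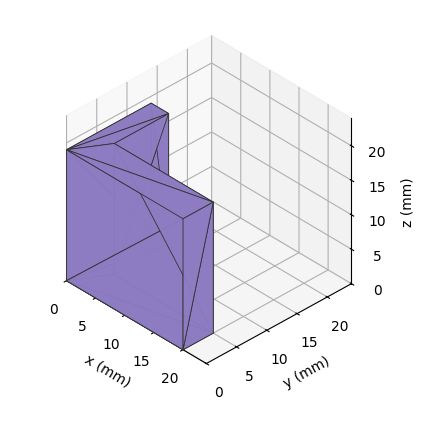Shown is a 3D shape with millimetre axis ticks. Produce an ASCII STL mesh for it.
Reading the render: the shape is an L-shaped prism: outer 20 × 14 mm, arm thicknesses ≈ 5 mm (horizontal) and 3 mm (vertical), extruded 19 mm in z (dimensions read to the nearest mm from the axis ticks). For the STL, each face is triangulated and given an outward normal.

solid part
  facet normal 0.0000 0.0000 -1.0000
    outer loop
      vertex 20.0 5.0 0.0
      vertex 20.0 0.0 0.0
      vertex 0.0 0.0 0.0
    endloop
  endfacet
  facet normal 0.0000 0.0000 -1.0000
    outer loop
      vertex 3.0 5.0 0.0
      vertex 20.0 5.0 0.0
      vertex 0.0 0.0 0.0
    endloop
  endfacet
  facet normal 0.0000 0.0000 -1.0000
    outer loop
      vertex 3.0 14.0 0.0
      vertex 3.0 5.0 0.0
      vertex 0.0 0.0 0.0
    endloop
  endfacet
  facet normal 0.0000 0.0000 -1.0000
    outer loop
      vertex 0.0 14.0 0.0
      vertex 3.0 14.0 0.0
      vertex 0.0 0.0 0.0
    endloop
  endfacet
  facet normal 0.0000 0.0000 1.0000
    outer loop
      vertex 0.0 0.0 19.0
      vertex 20.0 0.0 19.0
      vertex 20.0 5.0 19.0
    endloop
  endfacet
  facet normal 0.0000 0.0000 1.0000
    outer loop
      vertex 0.0 0.0 19.0
      vertex 20.0 5.0 19.0
      vertex 3.0 5.0 19.0
    endloop
  endfacet
  facet normal 0.0000 0.0000 1.0000
    outer loop
      vertex 0.0 0.0 19.0
      vertex 3.0 5.0 19.0
      vertex 3.0 14.0 19.0
    endloop
  endfacet
  facet normal 0.0000 0.0000 1.0000
    outer loop
      vertex 0.0 0.0 19.0
      vertex 3.0 14.0 19.0
      vertex 0.0 14.0 19.0
    endloop
  endfacet
  facet normal 0.0000 -1.0000 0.0000
    outer loop
      vertex 0.0 0.0 0.0
      vertex 20.0 0.0 0.0
      vertex 20.0 0.0 19.0
    endloop
  endfacet
  facet normal 0.0000 -1.0000 0.0000
    outer loop
      vertex 0.0 0.0 0.0
      vertex 20.0 0.0 19.0
      vertex 0.0 0.0 19.0
    endloop
  endfacet
  facet normal 1.0000 0.0000 0.0000
    outer loop
      vertex 20.0 0.0 0.0
      vertex 20.0 5.0 0.0
      vertex 20.0 5.0 19.0
    endloop
  endfacet
  facet normal 1.0000 0.0000 0.0000
    outer loop
      vertex 20.0 0.0 0.0
      vertex 20.0 5.0 19.0
      vertex 20.0 0.0 19.0
    endloop
  endfacet
  facet normal 0.0000 1.0000 0.0000
    outer loop
      vertex 20.0 5.0 0.0
      vertex 3.0 5.0 0.0
      vertex 3.0 5.0 19.0
    endloop
  endfacet
  facet normal 0.0000 1.0000 0.0000
    outer loop
      vertex 20.0 5.0 0.0
      vertex 3.0 5.0 19.0
      vertex 20.0 5.0 19.0
    endloop
  endfacet
  facet normal 1.0000 0.0000 0.0000
    outer loop
      vertex 3.0 5.0 0.0
      vertex 3.0 14.0 0.0
      vertex 3.0 14.0 19.0
    endloop
  endfacet
  facet normal 1.0000 0.0000 0.0000
    outer loop
      vertex 3.0 5.0 0.0
      vertex 3.0 14.0 19.0
      vertex 3.0 5.0 19.0
    endloop
  endfacet
  facet normal 0.0000 1.0000 0.0000
    outer loop
      vertex 3.0 14.0 0.0
      vertex 0.0 14.0 0.0
      vertex 0.0 14.0 19.0
    endloop
  endfacet
  facet normal 0.0000 1.0000 0.0000
    outer loop
      vertex 3.0 14.0 0.0
      vertex 0.0 14.0 19.0
      vertex 3.0 14.0 19.0
    endloop
  endfacet
  facet normal -1.0000 0.0000 0.0000
    outer loop
      vertex 0.0 14.0 0.0
      vertex 0.0 0.0 0.0
      vertex 0.0 0.0 19.0
    endloop
  endfacet
  facet normal -1.0000 0.0000 0.0000
    outer loop
      vertex 0.0 14.0 0.0
      vertex 0.0 0.0 19.0
      vertex 0.0 14.0 19.0
    endloop
  endfacet
endsolid part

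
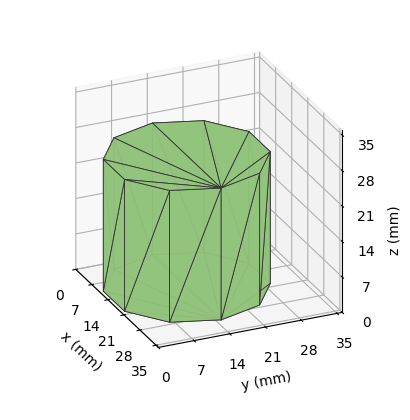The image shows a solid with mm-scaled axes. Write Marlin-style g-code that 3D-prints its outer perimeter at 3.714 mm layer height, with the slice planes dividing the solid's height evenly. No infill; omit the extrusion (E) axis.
Reading the render: the shape is a regular 10-sided prism (a cylinder approximated with 10 flat sides), circumscribed radius ≈ 15 mm, height ≈ 26 mm (dimensions read to the nearest mm from the axis ticks). For the g-code, the solid's height is divided into equal slices at the stated Δz and each level perimeter traced with G1 moves after a G0 lift.

; perimeter-only toolpath
G21 ; units = mm
G90 ; absolute positioning
G28 ; home
; layer 1
G0 Z3.714
G0 X30.000 Y15.000
G1 X27.135 Y23.817
G1 X19.635 Y29.266
G1 X10.365 Y29.266
G1 X2.865 Y23.817
G1 X0.000 Y15.000
G1 X2.865 Y6.183
G1 X10.365 Y0.734
G1 X19.635 Y0.734
G1 X27.135 Y6.183
G1 X30.000 Y15.000
; layer 2
G0 Z7.429
G0 X30.000 Y15.000
G1 X27.135 Y23.817
G1 X19.635 Y29.266
G1 X10.365 Y29.266
G1 X2.865 Y23.817
G1 X0.000 Y15.000
G1 X2.865 Y6.183
G1 X10.365 Y0.734
G1 X19.635 Y0.734
G1 X27.135 Y6.183
G1 X30.000 Y15.000
; layer 3
G0 Z11.143
G0 X30.000 Y15.000
G1 X27.135 Y23.817
G1 X19.635 Y29.266
G1 X10.365 Y29.266
G1 X2.865 Y23.817
G1 X0.000 Y15.000
G1 X2.865 Y6.183
G1 X10.365 Y0.734
G1 X19.635 Y0.734
G1 X27.135 Y6.183
G1 X30.000 Y15.000
; layer 4
G0 Z14.857
G0 X30.000 Y15.000
G1 X27.135 Y23.817
G1 X19.635 Y29.266
G1 X10.365 Y29.266
G1 X2.865 Y23.817
G1 X0.000 Y15.000
G1 X2.865 Y6.183
G1 X10.365 Y0.734
G1 X19.635 Y0.734
G1 X27.135 Y6.183
G1 X30.000 Y15.000
; layer 5
G0 Z18.571
G0 X30.000 Y15.000
G1 X27.135 Y23.817
G1 X19.635 Y29.266
G1 X10.365 Y29.266
G1 X2.865 Y23.817
G1 X0.000 Y15.000
G1 X2.865 Y6.183
G1 X10.365 Y0.734
G1 X19.635 Y0.734
G1 X27.135 Y6.183
G1 X30.000 Y15.000
; layer 6
G0 Z22.286
G0 X30.000 Y15.000
G1 X27.135 Y23.817
G1 X19.635 Y29.266
G1 X10.365 Y29.266
G1 X2.865 Y23.817
G1 X0.000 Y15.000
G1 X2.865 Y6.183
G1 X10.365 Y0.734
G1 X19.635 Y0.734
G1 X27.135 Y6.183
G1 X30.000 Y15.000
; layer 7
G0 Z26.000
G0 X30.000 Y15.000
G1 X27.135 Y23.817
G1 X19.635 Y29.266
G1 X10.365 Y29.266
G1 X2.865 Y23.817
G1 X0.000 Y15.000
G1 X2.865 Y6.183
G1 X10.365 Y0.734
G1 X19.635 Y0.734
G1 X27.135 Y6.183
G1 X30.000 Y15.000
M2 ; end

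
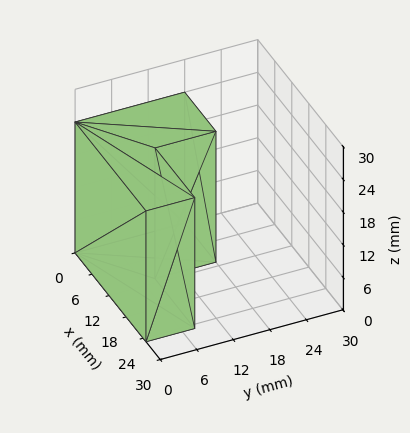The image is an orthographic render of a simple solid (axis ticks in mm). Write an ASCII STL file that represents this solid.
Reading the render: the shape is an L-shaped prism: outer 25 × 18 mm, arm thicknesses ≈ 8 mm (horizontal) and 11 mm (vertical), extruded 24 mm in z (dimensions read to the nearest mm from the axis ticks). For the STL, each face is triangulated and given an outward normal.

solid part
  facet normal 0.0000 0.0000 -1.0000
    outer loop
      vertex 25.0 8.0 0.0
      vertex 25.0 0.0 0.0
      vertex 0.0 0.0 0.0
    endloop
  endfacet
  facet normal 0.0000 0.0000 -1.0000
    outer loop
      vertex 11.0 8.0 0.0
      vertex 25.0 8.0 0.0
      vertex 0.0 0.0 0.0
    endloop
  endfacet
  facet normal 0.0000 0.0000 -1.0000
    outer loop
      vertex 11.0 18.0 0.0
      vertex 11.0 8.0 0.0
      vertex 0.0 0.0 0.0
    endloop
  endfacet
  facet normal 0.0000 0.0000 -1.0000
    outer loop
      vertex 0.0 18.0 0.0
      vertex 11.0 18.0 0.0
      vertex 0.0 0.0 0.0
    endloop
  endfacet
  facet normal 0.0000 0.0000 1.0000
    outer loop
      vertex 0.0 0.0 24.0
      vertex 25.0 0.0 24.0
      vertex 25.0 8.0 24.0
    endloop
  endfacet
  facet normal 0.0000 0.0000 1.0000
    outer loop
      vertex 0.0 0.0 24.0
      vertex 25.0 8.0 24.0
      vertex 11.0 8.0 24.0
    endloop
  endfacet
  facet normal 0.0000 0.0000 1.0000
    outer loop
      vertex 0.0 0.0 24.0
      vertex 11.0 8.0 24.0
      vertex 11.0 18.0 24.0
    endloop
  endfacet
  facet normal 0.0000 0.0000 1.0000
    outer loop
      vertex 0.0 0.0 24.0
      vertex 11.0 18.0 24.0
      vertex 0.0 18.0 24.0
    endloop
  endfacet
  facet normal 0.0000 -1.0000 0.0000
    outer loop
      vertex 0.0 0.0 0.0
      vertex 25.0 0.0 0.0
      vertex 25.0 0.0 24.0
    endloop
  endfacet
  facet normal 0.0000 -1.0000 0.0000
    outer loop
      vertex 0.0 0.0 0.0
      vertex 25.0 0.0 24.0
      vertex 0.0 0.0 24.0
    endloop
  endfacet
  facet normal 1.0000 0.0000 0.0000
    outer loop
      vertex 25.0 0.0 0.0
      vertex 25.0 8.0 0.0
      vertex 25.0 8.0 24.0
    endloop
  endfacet
  facet normal 1.0000 0.0000 0.0000
    outer loop
      vertex 25.0 0.0 0.0
      vertex 25.0 8.0 24.0
      vertex 25.0 0.0 24.0
    endloop
  endfacet
  facet normal 0.0000 1.0000 0.0000
    outer loop
      vertex 25.0 8.0 0.0
      vertex 11.0 8.0 0.0
      vertex 11.0 8.0 24.0
    endloop
  endfacet
  facet normal 0.0000 1.0000 0.0000
    outer loop
      vertex 25.0 8.0 0.0
      vertex 11.0 8.0 24.0
      vertex 25.0 8.0 24.0
    endloop
  endfacet
  facet normal 1.0000 0.0000 0.0000
    outer loop
      vertex 11.0 8.0 0.0
      vertex 11.0 18.0 0.0
      vertex 11.0 18.0 24.0
    endloop
  endfacet
  facet normal 1.0000 0.0000 0.0000
    outer loop
      vertex 11.0 8.0 0.0
      vertex 11.0 18.0 24.0
      vertex 11.0 8.0 24.0
    endloop
  endfacet
  facet normal 0.0000 1.0000 0.0000
    outer loop
      vertex 11.0 18.0 0.0
      vertex 0.0 18.0 0.0
      vertex 0.0 18.0 24.0
    endloop
  endfacet
  facet normal 0.0000 1.0000 0.0000
    outer loop
      vertex 11.0 18.0 0.0
      vertex 0.0 18.0 24.0
      vertex 11.0 18.0 24.0
    endloop
  endfacet
  facet normal -1.0000 0.0000 0.0000
    outer loop
      vertex 0.0 18.0 0.0
      vertex 0.0 0.0 0.0
      vertex 0.0 0.0 24.0
    endloop
  endfacet
  facet normal -1.0000 0.0000 0.0000
    outer loop
      vertex 0.0 18.0 0.0
      vertex 0.0 0.0 24.0
      vertex 0.0 18.0 24.0
    endloop
  endfacet
endsolid part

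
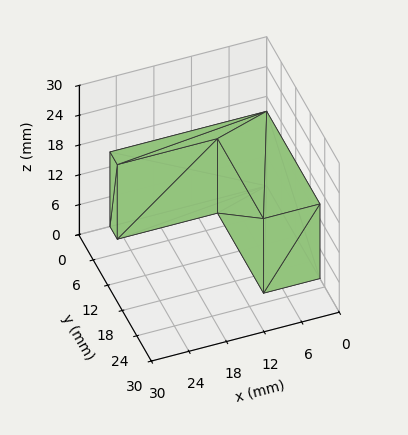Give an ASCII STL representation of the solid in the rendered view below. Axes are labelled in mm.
Reading the render: the shape is an L-shaped prism: outer 25 × 22 mm, arm thicknesses ≈ 3 mm (horizontal) and 9 mm (vertical), extruded 15 mm in z (dimensions read to the nearest mm from the axis ticks). For the STL, each face is triangulated and given an outward normal.

solid part
  facet normal 0.0000 0.0000 -1.0000
    outer loop
      vertex 25.0 3.0 0.0
      vertex 25.0 0.0 0.0
      vertex 0.0 0.0 0.0
    endloop
  endfacet
  facet normal 0.0000 0.0000 -1.0000
    outer loop
      vertex 9.0 3.0 0.0
      vertex 25.0 3.0 0.0
      vertex 0.0 0.0 0.0
    endloop
  endfacet
  facet normal 0.0000 0.0000 -1.0000
    outer loop
      vertex 9.0 22.0 0.0
      vertex 9.0 3.0 0.0
      vertex 0.0 0.0 0.0
    endloop
  endfacet
  facet normal 0.0000 0.0000 -1.0000
    outer loop
      vertex 0.0 22.0 0.0
      vertex 9.0 22.0 0.0
      vertex 0.0 0.0 0.0
    endloop
  endfacet
  facet normal 0.0000 0.0000 1.0000
    outer loop
      vertex 0.0 0.0 15.0
      vertex 25.0 0.0 15.0
      vertex 25.0 3.0 15.0
    endloop
  endfacet
  facet normal 0.0000 0.0000 1.0000
    outer loop
      vertex 0.0 0.0 15.0
      vertex 25.0 3.0 15.0
      vertex 9.0 3.0 15.0
    endloop
  endfacet
  facet normal 0.0000 0.0000 1.0000
    outer loop
      vertex 0.0 0.0 15.0
      vertex 9.0 3.0 15.0
      vertex 9.0 22.0 15.0
    endloop
  endfacet
  facet normal 0.0000 0.0000 1.0000
    outer loop
      vertex 0.0 0.0 15.0
      vertex 9.0 22.0 15.0
      vertex 0.0 22.0 15.0
    endloop
  endfacet
  facet normal 0.0000 -1.0000 0.0000
    outer loop
      vertex 0.0 0.0 0.0
      vertex 25.0 0.0 0.0
      vertex 25.0 0.0 15.0
    endloop
  endfacet
  facet normal 0.0000 -1.0000 0.0000
    outer loop
      vertex 0.0 0.0 0.0
      vertex 25.0 0.0 15.0
      vertex 0.0 0.0 15.0
    endloop
  endfacet
  facet normal 1.0000 0.0000 0.0000
    outer loop
      vertex 25.0 0.0 0.0
      vertex 25.0 3.0 0.0
      vertex 25.0 3.0 15.0
    endloop
  endfacet
  facet normal 1.0000 0.0000 0.0000
    outer loop
      vertex 25.0 0.0 0.0
      vertex 25.0 3.0 15.0
      vertex 25.0 0.0 15.0
    endloop
  endfacet
  facet normal 0.0000 1.0000 0.0000
    outer loop
      vertex 25.0 3.0 0.0
      vertex 9.0 3.0 0.0
      vertex 9.0 3.0 15.0
    endloop
  endfacet
  facet normal 0.0000 1.0000 0.0000
    outer loop
      vertex 25.0 3.0 0.0
      vertex 9.0 3.0 15.0
      vertex 25.0 3.0 15.0
    endloop
  endfacet
  facet normal 1.0000 0.0000 0.0000
    outer loop
      vertex 9.0 3.0 0.0
      vertex 9.0 22.0 0.0
      vertex 9.0 22.0 15.0
    endloop
  endfacet
  facet normal 1.0000 0.0000 0.0000
    outer loop
      vertex 9.0 3.0 0.0
      vertex 9.0 22.0 15.0
      vertex 9.0 3.0 15.0
    endloop
  endfacet
  facet normal 0.0000 1.0000 0.0000
    outer loop
      vertex 9.0 22.0 0.0
      vertex 0.0 22.0 0.0
      vertex 0.0 22.0 15.0
    endloop
  endfacet
  facet normal 0.0000 1.0000 0.0000
    outer loop
      vertex 9.0 22.0 0.0
      vertex 0.0 22.0 15.0
      vertex 9.0 22.0 15.0
    endloop
  endfacet
  facet normal -1.0000 0.0000 0.0000
    outer loop
      vertex 0.0 22.0 0.0
      vertex 0.0 0.0 0.0
      vertex 0.0 0.0 15.0
    endloop
  endfacet
  facet normal -1.0000 0.0000 0.0000
    outer loop
      vertex 0.0 22.0 0.0
      vertex 0.0 0.0 15.0
      vertex 0.0 22.0 15.0
    endloop
  endfacet
endsolid part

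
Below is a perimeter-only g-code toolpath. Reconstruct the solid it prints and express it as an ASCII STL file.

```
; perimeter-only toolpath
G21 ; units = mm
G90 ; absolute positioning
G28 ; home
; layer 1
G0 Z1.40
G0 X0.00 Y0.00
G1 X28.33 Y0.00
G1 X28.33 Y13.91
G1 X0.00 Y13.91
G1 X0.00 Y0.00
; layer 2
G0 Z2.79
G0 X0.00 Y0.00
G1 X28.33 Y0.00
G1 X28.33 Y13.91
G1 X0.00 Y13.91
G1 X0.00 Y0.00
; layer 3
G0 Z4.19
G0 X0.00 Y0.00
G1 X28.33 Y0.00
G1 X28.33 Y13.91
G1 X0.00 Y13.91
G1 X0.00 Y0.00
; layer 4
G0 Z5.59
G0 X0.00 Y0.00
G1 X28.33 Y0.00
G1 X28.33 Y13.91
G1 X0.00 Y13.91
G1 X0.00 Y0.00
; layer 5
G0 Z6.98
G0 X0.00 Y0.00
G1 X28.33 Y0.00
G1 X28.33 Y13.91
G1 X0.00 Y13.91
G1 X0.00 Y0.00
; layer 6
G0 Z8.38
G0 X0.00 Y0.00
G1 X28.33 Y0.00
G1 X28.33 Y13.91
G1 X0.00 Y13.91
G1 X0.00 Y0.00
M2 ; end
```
solid part
  facet normal 0.0000 0.0000 -1.0000
    outer loop
      vertex 28.33 13.91 0.00
      vertex 28.33 0.00 0.00
      vertex 0.00 0.00 0.00
    endloop
  endfacet
  facet normal 0.0000 0.0000 -1.0000
    outer loop
      vertex 0.00 13.91 0.00
      vertex 28.33 13.91 0.00
      vertex 0.00 0.00 0.00
    endloop
  endfacet
  facet normal 0.0000 0.0000 1.0000
    outer loop
      vertex 0.00 0.00 8.38
      vertex 28.33 0.00 8.38
      vertex 28.33 13.91 8.38
    endloop
  endfacet
  facet normal 0.0000 0.0000 1.0000
    outer loop
      vertex 0.00 0.00 8.38
      vertex 28.33 13.91 8.38
      vertex 0.00 13.91 8.38
    endloop
  endfacet
  facet normal 0.0000 -1.0000 0.0000
    outer loop
      vertex 0.00 0.00 0.00
      vertex 28.33 0.00 0.00
      vertex 28.33 0.00 8.38
    endloop
  endfacet
  facet normal 0.0000 -1.0000 0.0000
    outer loop
      vertex 0.00 0.00 0.00
      vertex 28.33 0.00 8.38
      vertex 0.00 0.00 8.38
    endloop
  endfacet
  facet normal 0.0000 1.0000 0.0000
    outer loop
      vertex 28.33 13.91 8.38
      vertex 28.33 13.91 0.00
      vertex 0.00 13.91 0.00
    endloop
  endfacet
  facet normal 0.0000 1.0000 0.0000
    outer loop
      vertex 0.00 13.91 8.38
      vertex 28.33 13.91 8.38
      vertex 0.00 13.91 0.00
    endloop
  endfacet
  facet normal -1.0000 0.0000 0.0000
    outer loop
      vertex 0.00 13.91 8.38
      vertex 0.00 13.91 0.00
      vertex 0.00 0.00 0.00
    endloop
  endfacet
  facet normal -1.0000 0.0000 0.0000
    outer loop
      vertex 0.00 0.00 8.38
      vertex 0.00 13.91 8.38
      vertex 0.00 0.00 0.00
    endloop
  endfacet
  facet normal 1.0000 0.0000 0.0000
    outer loop
      vertex 28.33 0.00 0.00
      vertex 28.33 13.91 0.00
      vertex 28.33 13.91 8.38
    endloop
  endfacet
  facet normal 1.0000 0.0000 0.0000
    outer loop
      vertex 28.33 0.00 0.00
      vertex 28.33 13.91 8.38
      vertex 28.33 0.00 8.38
    endloop
  endfacet
endsolid part

The G0 Z moves step by Δz≈1.40 mm. Every layer's G1 loop is the same polygon, so the solid is a straight extrusion of it from z=0 to z≈8.38. Closing with flat bottom and top caps and triangulating gives 12 facets — a rectangular box, roughly 28.3 × 13.9 mm footprint and 8.38 mm tall.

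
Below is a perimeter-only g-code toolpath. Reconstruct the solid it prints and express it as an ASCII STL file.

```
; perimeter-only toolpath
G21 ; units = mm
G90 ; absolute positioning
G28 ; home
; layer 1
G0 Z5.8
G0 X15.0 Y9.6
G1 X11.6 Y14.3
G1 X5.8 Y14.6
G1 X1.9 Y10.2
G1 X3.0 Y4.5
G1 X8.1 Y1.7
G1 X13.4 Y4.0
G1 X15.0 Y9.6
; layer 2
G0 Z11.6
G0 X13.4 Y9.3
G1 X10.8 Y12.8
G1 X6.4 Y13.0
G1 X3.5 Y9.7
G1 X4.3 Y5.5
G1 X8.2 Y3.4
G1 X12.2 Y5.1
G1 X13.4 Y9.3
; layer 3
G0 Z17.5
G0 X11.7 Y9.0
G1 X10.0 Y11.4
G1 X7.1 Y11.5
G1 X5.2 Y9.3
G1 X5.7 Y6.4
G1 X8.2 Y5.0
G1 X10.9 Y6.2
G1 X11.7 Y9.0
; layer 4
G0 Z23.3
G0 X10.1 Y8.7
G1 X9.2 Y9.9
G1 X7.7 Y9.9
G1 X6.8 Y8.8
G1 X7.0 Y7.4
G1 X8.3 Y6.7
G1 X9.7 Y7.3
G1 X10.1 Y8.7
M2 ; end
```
solid part
  facet normal 0.0000 0.0000 -1.0000
    outer loop
      vertex 5.1 16.1 0.0
      vertex 12.4 15.8 0.0
      vertex 16.7 9.9 0.0
    endloop
  endfacet
  facet normal 0.0000 0.0000 -1.0000
    outer loop
      vertex 0.3 10.6 0.0
      vertex 5.1 16.1 0.0
      vertex 16.7 9.9 0.0
    endloop
  endfacet
  facet normal 0.0000 0.0000 -1.0000
    outer loop
      vertex 1.6 3.5 0.0
      vertex 0.3 10.6 0.0
      vertex 16.7 9.9 0.0
    endloop
  endfacet
  facet normal 0.0000 0.0000 -1.0000
    outer loop
      vertex 8.0 0.0 0.0
      vertex 1.6 3.5 0.0
      vertex 16.7 9.9 0.0
    endloop
  endfacet
  facet normal 0.0000 0.0000 -1.0000
    outer loop
      vertex 14.7 2.9 0.0
      vertex 8.0 0.0 0.0
      vertex 16.7 9.9 0.0
    endloop
  endfacet
  facet normal 0.7820 0.5699 0.2524
    outer loop
      vertex 16.7 9.9 0.0
      vertex 12.4 15.8 0.0
      vertex 8.4 8.4 29.1
    endloop
  endfacet
  facet normal 0.0397 0.9671 0.2514
    outer loop
      vertex 12.4 15.8 0.0
      vertex 5.1 16.1 0.0
      vertex 8.4 8.4 29.1
    endloop
  endfacet
  facet normal -0.7293 0.6365 0.2511
    outer loop
      vertex 5.1 16.1 0.0
      vertex 0.3 10.6 0.0
      vertex 8.4 8.4 29.1
    endloop
  endfacet
  facet normal -0.9520 -0.1743 0.2518
    outer loop
      vertex 0.3 10.6 0.0
      vertex 1.6 3.5 0.0
      vertex 8.4 8.4 29.1
    endloop
  endfacet
  facet normal -0.4644 -0.8492 0.2515
    outer loop
      vertex 1.6 3.5 0.0
      vertex 8.0 0.0 0.0
      vertex 8.4 8.4 29.1
    endloop
  endfacet
  facet normal 0.3845 -0.8883 0.2511
    outer loop
      vertex 8.0 0.0 0.0
      vertex 14.7 2.9 0.0
      vertex 8.4 8.4 29.1
    endloop
  endfacet
  facet normal 0.9306 -0.2659 0.2517
    outer loop
      vertex 14.7 2.9 0.0
      vertex 16.7 9.9 0.0
      vertex 8.4 8.4 29.1
    endloop
  endfacet
endsolid part

The G0 Z moves step by Δz≈5.8 mm. The G1 loops shrink linearly with z, so the solid tapers from its base footprint up to z≈29.1. Closing with a flat bottom cap and the tapered top and triangulating gives 12 facets — a regular 7-sided pyramid, base circumscribed radius ≈ 8.4 mm, apex at z ≈ 29.1 mm.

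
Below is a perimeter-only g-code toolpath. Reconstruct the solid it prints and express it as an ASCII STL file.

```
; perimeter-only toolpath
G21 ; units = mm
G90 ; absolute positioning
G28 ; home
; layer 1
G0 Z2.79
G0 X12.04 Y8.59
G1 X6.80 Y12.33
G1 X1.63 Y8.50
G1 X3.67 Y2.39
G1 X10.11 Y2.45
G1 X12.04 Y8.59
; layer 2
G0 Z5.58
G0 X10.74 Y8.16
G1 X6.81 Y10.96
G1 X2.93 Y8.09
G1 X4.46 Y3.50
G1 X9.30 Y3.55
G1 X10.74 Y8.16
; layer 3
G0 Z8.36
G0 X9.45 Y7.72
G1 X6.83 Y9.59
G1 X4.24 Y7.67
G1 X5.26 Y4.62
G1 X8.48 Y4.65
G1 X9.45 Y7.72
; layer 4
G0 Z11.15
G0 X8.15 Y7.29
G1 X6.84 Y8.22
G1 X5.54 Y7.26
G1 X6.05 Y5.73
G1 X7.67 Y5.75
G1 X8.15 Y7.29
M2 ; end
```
solid part
  facet normal 0.0000 0.0000 -1.0000
    outer loop
      vertex 0.32 8.91 0.00
      vertex 6.79 13.70 0.00
      vertex 13.34 9.03 0.00
    endloop
  endfacet
  facet normal 0.0000 0.0000 -1.0000
    outer loop
      vertex 2.87 1.27 0.00
      vertex 0.32 8.91 0.00
      vertex 13.34 9.03 0.00
    endloop
  endfacet
  facet normal 0.0000 0.0000 -1.0000
    outer loop
      vertex 10.93 1.35 0.00
      vertex 2.87 1.27 0.00
      vertex 13.34 9.03 0.00
    endloop
  endfacet
  facet normal 0.5395 0.7566 0.3695
    outer loop
      vertex 13.34 9.03 0.00
      vertex 6.79 13.70 0.00
      vertex 6.85 6.85 13.94
    endloop
  endfacet
  facet normal -0.5529 0.7469 0.3694
    outer loop
      vertex 6.79 13.70 0.00
      vertex 0.32 8.91 0.00
      vertex 6.85 6.85 13.94
    endloop
  endfacet
  facet normal -0.8815 -0.2942 0.3694
    outer loop
      vertex 0.32 8.91 0.00
      vertex 2.87 1.27 0.00
      vertex 6.85 6.85 13.94
    endloop
  endfacet
  facet normal 0.0092 -0.9293 0.3693
    outer loop
      vertex 2.87 1.27 0.00
      vertex 10.93 1.35 0.00
      vertex 6.85 6.85 13.94
    endloop
  endfacet
  facet normal 0.8867 -0.2782 0.3693
    outer loop
      vertex 10.93 1.35 0.00
      vertex 13.34 9.03 0.00
      vertex 6.85 6.85 13.94
    endloop
  endfacet
endsolid part

The G0 Z moves step by Δz≈2.79 mm. The G1 loops shrink linearly with z, so the solid tapers from its base footprint up to z≈13.9. Closing with a flat bottom cap and the tapered top and triangulating gives 8 facets — a regular 5-sided pyramid, base circumscribed radius ≈ 6.85 mm, apex at z ≈ 13.9 mm.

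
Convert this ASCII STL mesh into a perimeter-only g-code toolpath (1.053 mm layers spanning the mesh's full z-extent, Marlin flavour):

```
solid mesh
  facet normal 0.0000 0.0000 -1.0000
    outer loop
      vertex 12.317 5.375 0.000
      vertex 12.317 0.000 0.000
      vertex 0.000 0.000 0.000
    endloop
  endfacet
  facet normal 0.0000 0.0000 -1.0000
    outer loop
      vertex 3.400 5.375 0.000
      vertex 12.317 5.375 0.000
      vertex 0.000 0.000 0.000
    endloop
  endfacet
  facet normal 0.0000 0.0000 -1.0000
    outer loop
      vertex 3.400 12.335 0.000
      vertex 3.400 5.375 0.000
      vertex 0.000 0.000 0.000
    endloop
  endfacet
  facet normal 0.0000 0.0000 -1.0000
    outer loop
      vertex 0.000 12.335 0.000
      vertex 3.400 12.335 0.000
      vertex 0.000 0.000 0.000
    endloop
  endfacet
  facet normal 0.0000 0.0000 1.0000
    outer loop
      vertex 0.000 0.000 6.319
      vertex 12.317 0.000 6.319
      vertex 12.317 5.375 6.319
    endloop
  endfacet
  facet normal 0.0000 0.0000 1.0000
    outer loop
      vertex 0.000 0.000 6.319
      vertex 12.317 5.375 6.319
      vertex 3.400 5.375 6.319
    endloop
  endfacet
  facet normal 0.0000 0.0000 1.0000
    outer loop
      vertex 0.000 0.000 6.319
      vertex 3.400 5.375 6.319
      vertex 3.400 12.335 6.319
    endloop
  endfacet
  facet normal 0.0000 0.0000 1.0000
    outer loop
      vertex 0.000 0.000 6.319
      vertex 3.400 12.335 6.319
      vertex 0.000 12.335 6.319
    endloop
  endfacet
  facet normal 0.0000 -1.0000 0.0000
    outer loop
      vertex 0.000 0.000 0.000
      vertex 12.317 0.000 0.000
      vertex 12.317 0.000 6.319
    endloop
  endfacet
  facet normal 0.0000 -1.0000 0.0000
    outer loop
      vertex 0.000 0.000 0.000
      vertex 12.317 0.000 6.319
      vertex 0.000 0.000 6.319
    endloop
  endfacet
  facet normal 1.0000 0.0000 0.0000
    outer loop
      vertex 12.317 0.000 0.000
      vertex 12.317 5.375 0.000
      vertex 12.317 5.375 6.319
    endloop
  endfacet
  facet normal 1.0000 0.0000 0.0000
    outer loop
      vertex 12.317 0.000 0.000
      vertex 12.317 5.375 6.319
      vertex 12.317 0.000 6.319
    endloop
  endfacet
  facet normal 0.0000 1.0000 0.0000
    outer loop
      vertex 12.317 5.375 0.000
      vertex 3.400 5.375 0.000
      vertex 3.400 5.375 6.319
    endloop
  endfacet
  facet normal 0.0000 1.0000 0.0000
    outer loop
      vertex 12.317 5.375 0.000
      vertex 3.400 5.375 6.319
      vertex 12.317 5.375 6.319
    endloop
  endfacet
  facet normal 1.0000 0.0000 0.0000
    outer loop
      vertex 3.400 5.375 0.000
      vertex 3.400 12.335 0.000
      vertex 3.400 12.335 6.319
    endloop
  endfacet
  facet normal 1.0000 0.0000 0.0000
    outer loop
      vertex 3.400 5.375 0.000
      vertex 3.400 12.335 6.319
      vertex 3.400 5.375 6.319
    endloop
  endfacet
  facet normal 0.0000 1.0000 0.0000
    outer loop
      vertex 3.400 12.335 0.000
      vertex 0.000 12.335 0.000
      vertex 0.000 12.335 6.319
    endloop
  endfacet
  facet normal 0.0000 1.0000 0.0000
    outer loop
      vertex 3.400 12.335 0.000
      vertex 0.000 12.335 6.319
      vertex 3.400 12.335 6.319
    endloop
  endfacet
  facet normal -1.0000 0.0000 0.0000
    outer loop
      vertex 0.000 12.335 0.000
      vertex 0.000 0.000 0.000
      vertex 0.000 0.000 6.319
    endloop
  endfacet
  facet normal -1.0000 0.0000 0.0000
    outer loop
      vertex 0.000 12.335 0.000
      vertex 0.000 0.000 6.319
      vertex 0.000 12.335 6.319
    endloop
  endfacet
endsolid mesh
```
; perimeter-only toolpath
G21 ; units = mm
G90 ; absolute positioning
G28 ; home
; layer 1
G0 Z1.053
G0 X0.000 Y0.000
G1 X12.317 Y0.000
G1 X12.317 Y5.375
G1 X3.400 Y5.375
G1 X3.400 Y12.335
G1 X0.000 Y12.335
G1 X0.000 Y0.000
; layer 2
G0 Z2.106
G0 X0.000 Y0.000
G1 X12.317 Y0.000
G1 X12.317 Y5.375
G1 X3.400 Y5.375
G1 X3.400 Y12.335
G1 X0.000 Y12.335
G1 X0.000 Y0.000
; layer 3
G0 Z3.159
G0 X0.000 Y0.000
G1 X12.317 Y0.000
G1 X12.317 Y5.375
G1 X3.400 Y5.375
G1 X3.400 Y12.335
G1 X0.000 Y12.335
G1 X0.000 Y0.000
; layer 4
G0 Z4.213
G0 X0.000 Y0.000
G1 X12.317 Y0.000
G1 X12.317 Y5.375
G1 X3.400 Y5.375
G1 X3.400 Y12.335
G1 X0.000 Y12.335
G1 X0.000 Y0.000
; layer 5
G0 Z5.266
G0 X0.000 Y0.000
G1 X12.317 Y0.000
G1 X12.317 Y5.375
G1 X3.400 Y5.375
G1 X3.400 Y12.335
G1 X0.000 Y12.335
G1 X0.000 Y0.000
; layer 6
G0 Z6.319
G0 X0.000 Y0.000
G1 X12.317 Y0.000
G1 X12.317 Y5.375
G1 X3.400 Y5.375
G1 X3.400 Y12.335
G1 X0.000 Y12.335
G1 X0.000 Y0.000
M2 ; end

The solid is an L-shaped prism: outer 12.3 × 12.3 mm, arm thicknesses ≈ 5.38 mm (horizontal) and 3.4 mm (vertical), extruded 6.32 mm in z. Slicing at Δz = 1.053 mm — 6 equal slices spanning the solid's height, so layer i sits at z = i·h/6 — gives 6 non-empty perimeters. Each is a 6-segment closed polygon; G0 lifts to the layer z and rapids to the start vertex, then G1 traces the edges.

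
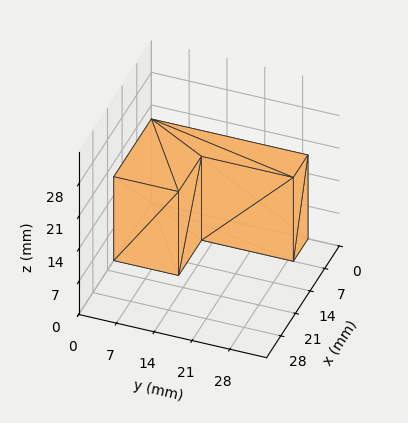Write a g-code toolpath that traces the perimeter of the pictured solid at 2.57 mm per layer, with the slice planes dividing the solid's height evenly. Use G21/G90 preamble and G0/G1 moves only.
Reading the render: the shape is an L-shaped prism: outer 18 × 29 mm, arm thicknesses ≈ 12 mm (horizontal) and 7 mm (vertical), extruded 18 mm in z (dimensions read to the nearest mm from the axis ticks). For the g-code, the solid's height is divided into equal slices at the stated Δz and each level perimeter traced with G1 moves after a G0 lift.

; perimeter-only toolpath
G21 ; units = mm
G90 ; absolute positioning
G28 ; home
; layer 1
G0 Z2.57
G0 X0.00 Y0.00
G1 X18.00 Y0.00
G1 X18.00 Y12.00
G1 X7.00 Y12.00
G1 X7.00 Y29.00
G1 X0.00 Y29.00
G1 X0.00 Y0.00
; layer 2
G0 Z5.14
G0 X0.00 Y0.00
G1 X18.00 Y0.00
G1 X18.00 Y12.00
G1 X7.00 Y12.00
G1 X7.00 Y29.00
G1 X0.00 Y29.00
G1 X0.00 Y0.00
; layer 3
G0 Z7.71
G0 X0.00 Y0.00
G1 X18.00 Y0.00
G1 X18.00 Y12.00
G1 X7.00 Y12.00
G1 X7.00 Y29.00
G1 X0.00 Y29.00
G1 X0.00 Y0.00
; layer 4
G0 Z10.29
G0 X0.00 Y0.00
G1 X18.00 Y0.00
G1 X18.00 Y12.00
G1 X7.00 Y12.00
G1 X7.00 Y29.00
G1 X0.00 Y29.00
G1 X0.00 Y0.00
; layer 5
G0 Z12.86
G0 X0.00 Y0.00
G1 X18.00 Y0.00
G1 X18.00 Y12.00
G1 X7.00 Y12.00
G1 X7.00 Y29.00
G1 X0.00 Y29.00
G1 X0.00 Y0.00
; layer 6
G0 Z15.43
G0 X0.00 Y0.00
G1 X18.00 Y0.00
G1 X18.00 Y12.00
G1 X7.00 Y12.00
G1 X7.00 Y29.00
G1 X0.00 Y29.00
G1 X0.00 Y0.00
; layer 7
G0 Z18.00
G0 X0.00 Y0.00
G1 X18.00 Y0.00
G1 X18.00 Y12.00
G1 X7.00 Y12.00
G1 X7.00 Y29.00
G1 X0.00 Y29.00
G1 X0.00 Y0.00
M2 ; end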